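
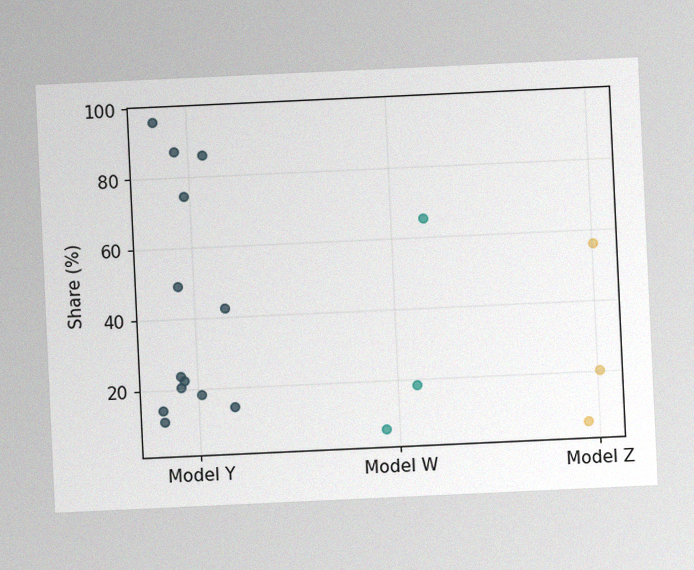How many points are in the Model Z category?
3

The chart is tilted about 3° counter-clockwise, with some photo noise. Counting the markers in the Model Z column gives 3.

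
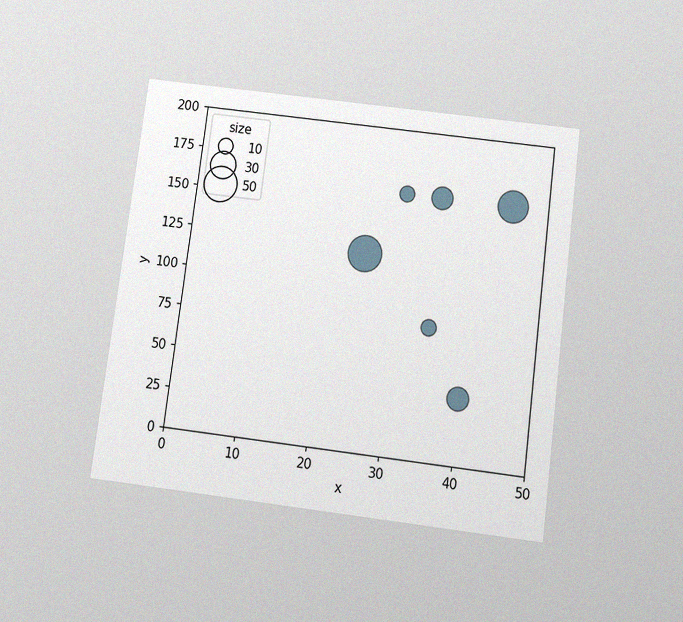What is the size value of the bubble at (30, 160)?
The chart is tilted about 7° clockwise and viewed slightly from below, with some photo noise. Matching the bubble at (30, 160) against the size legend gives 10.

10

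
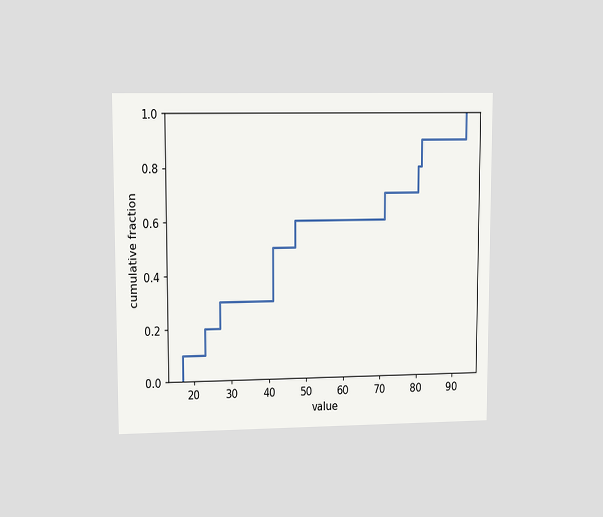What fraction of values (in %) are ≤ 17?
The chart is viewed at a slight angle. At x=17 the ECDF step is at 10%.

10%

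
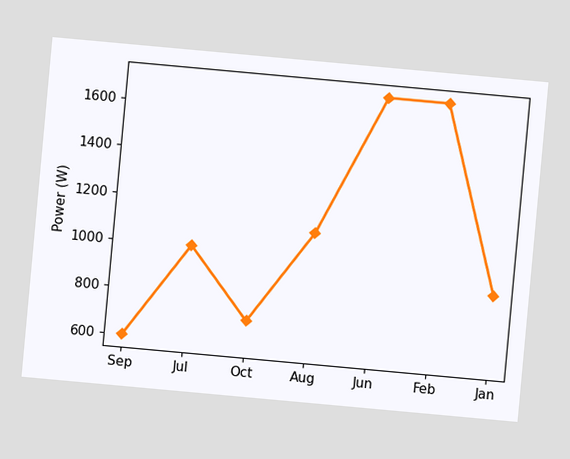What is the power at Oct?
The chart is tilted about 5° clockwise. At Oct, the line is at 700W.

700W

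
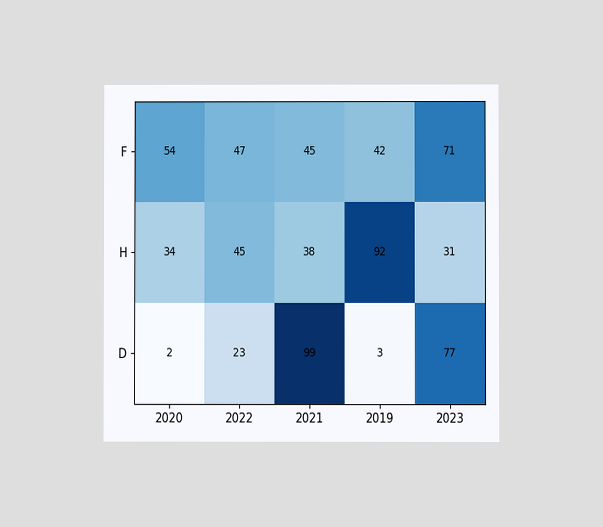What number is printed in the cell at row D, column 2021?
99

The chart is viewed at a slight angle. The (D, 2021) cell reads 99.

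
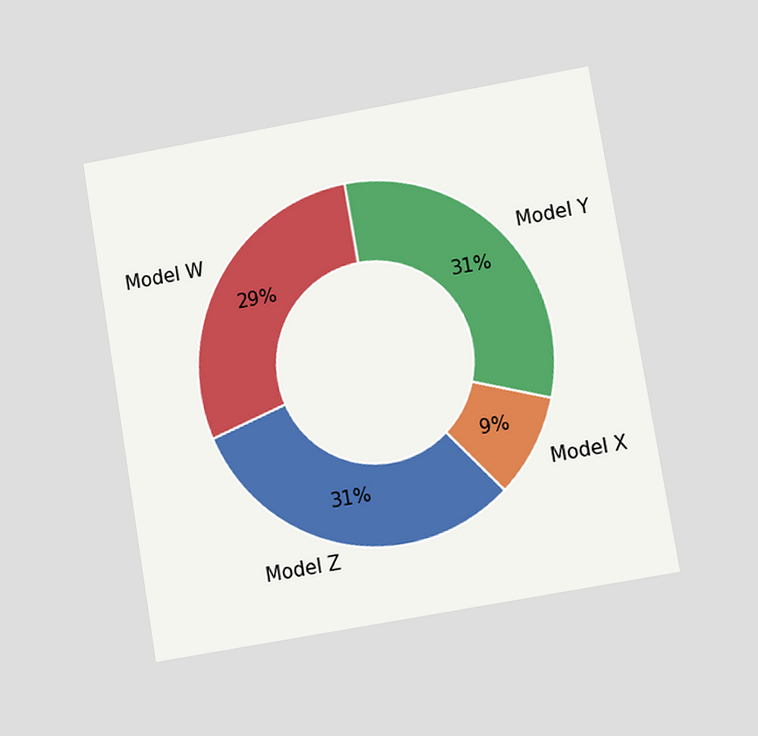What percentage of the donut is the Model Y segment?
The chart is tilted about 10° counter-clockwise and viewed at a slight angle. The Model Y segment takes up 31% of the ring.

31%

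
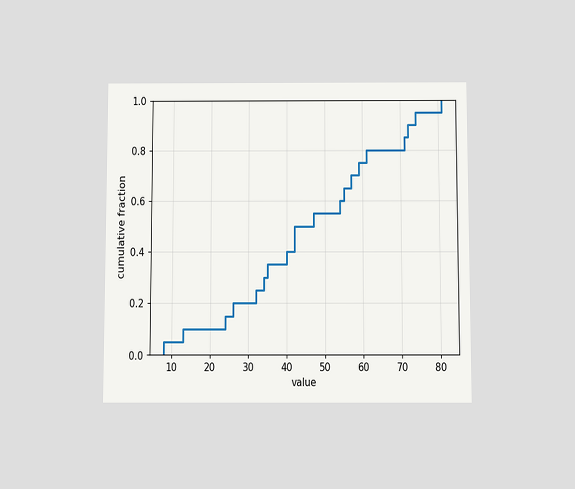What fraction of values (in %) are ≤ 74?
The chart is viewed slightly from below. At x=74 the ECDF step is at 95%.

95%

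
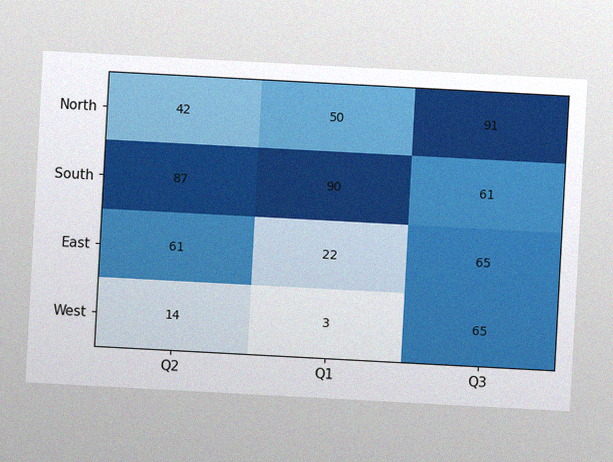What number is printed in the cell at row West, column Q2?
14

The chart is tilted about 3° clockwise, with some photo noise. The (West, Q2) cell reads 14.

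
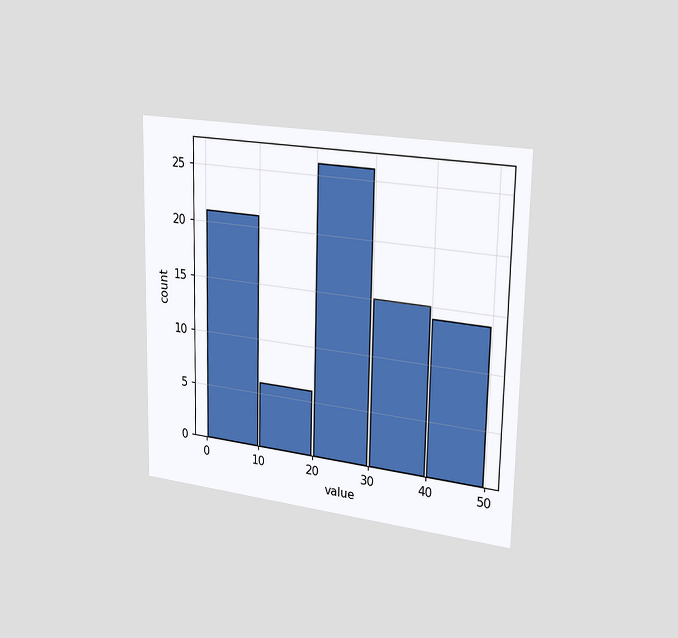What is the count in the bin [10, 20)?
6

The chart is viewed slightly from the right. The [10, 20) bin has height 6.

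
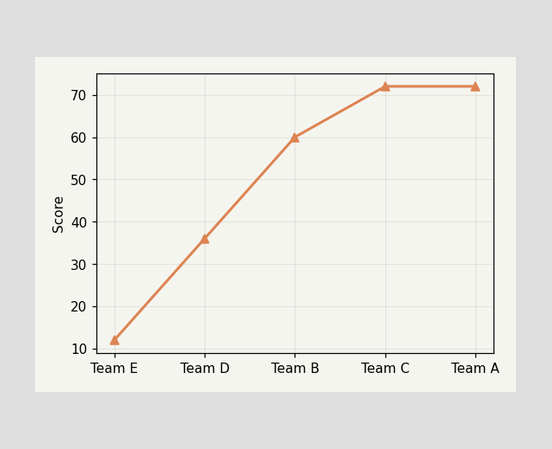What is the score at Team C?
At Team C, the line is at 72.

72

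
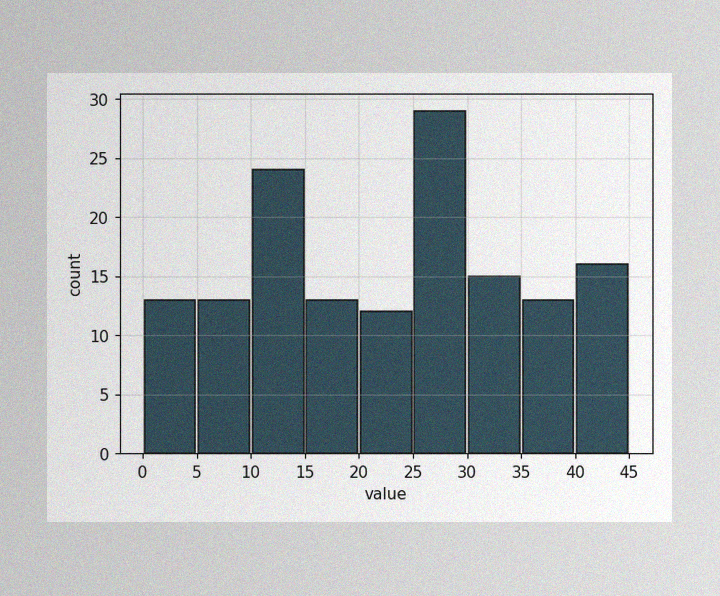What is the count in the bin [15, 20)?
13

The image has some photo noise and uneven lighting. The [15, 20) bin has height 13.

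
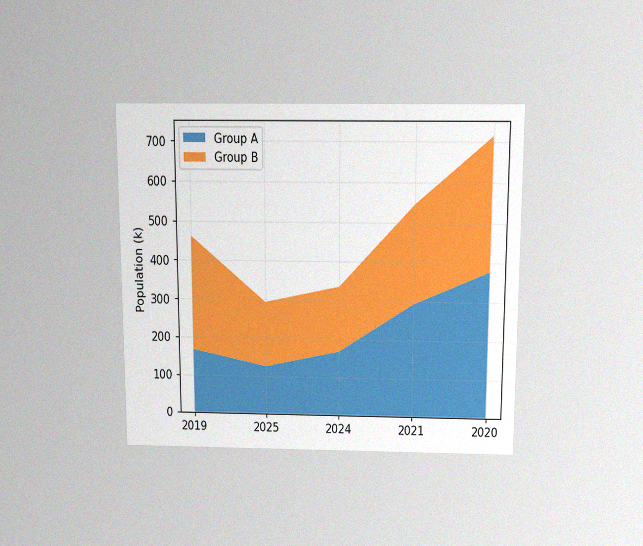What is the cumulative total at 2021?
The chart is viewed slightly from above, with some photo noise. The stacked total at 2021 reaches 546k.

546k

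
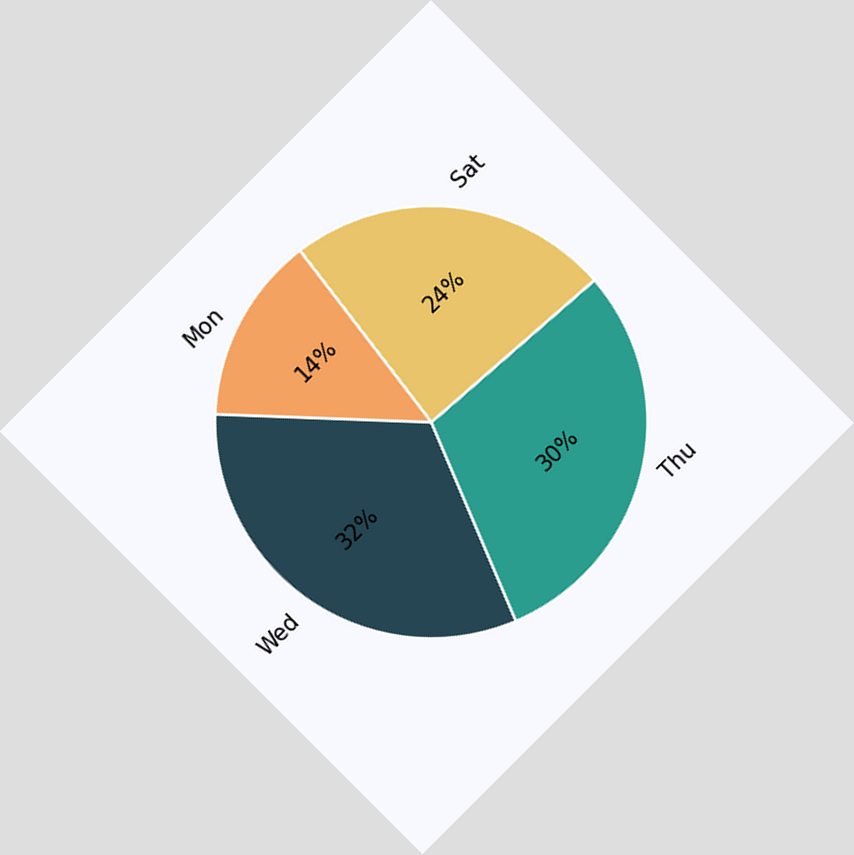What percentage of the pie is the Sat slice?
The chart is tilted about 45° counter-clockwise. The Sat slice takes up 24% of the pie.

24%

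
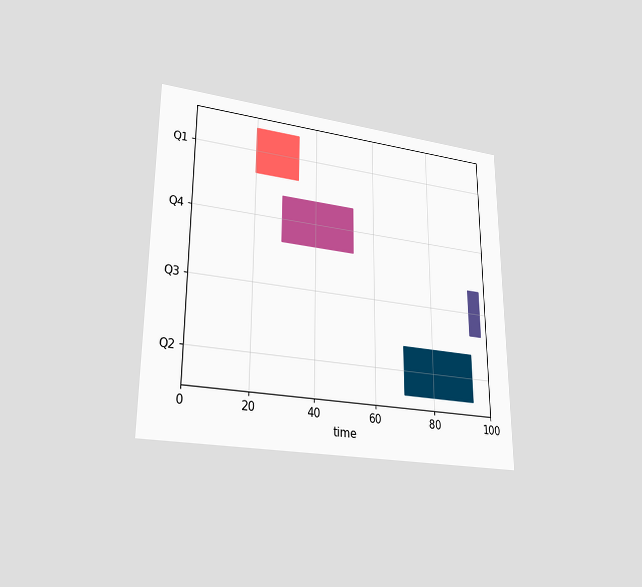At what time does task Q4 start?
29

The chart is viewed at a slight angle. The Q4 bar begins at t=29.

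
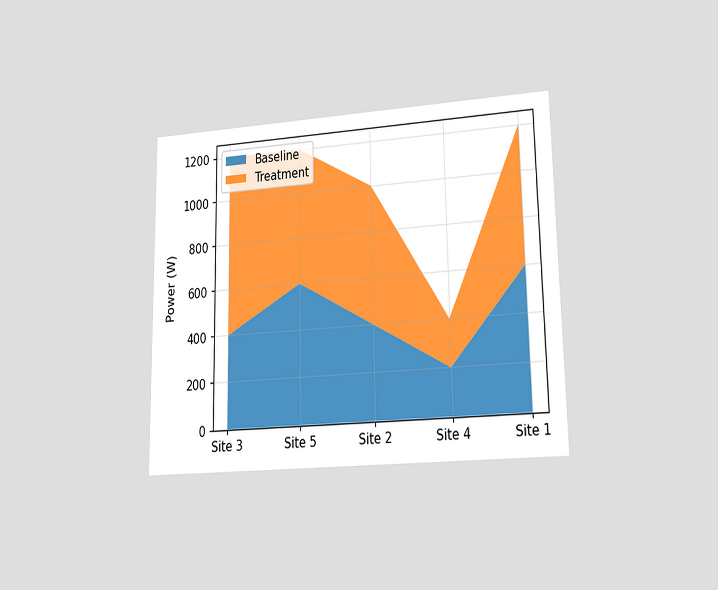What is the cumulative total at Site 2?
1000W

The chart is viewed at a slight angle. The stacked total at Site 2 reaches 1000W.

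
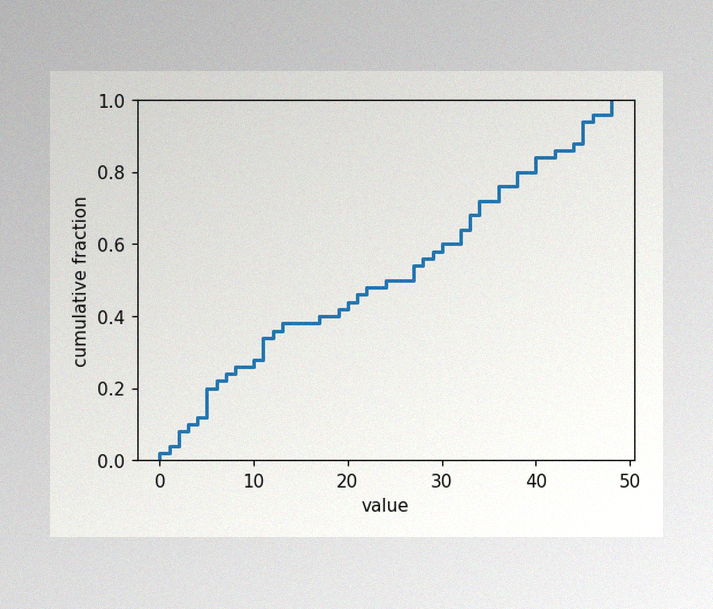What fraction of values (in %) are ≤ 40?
The image has some photo noise and uneven lighting. At x=40 the ECDF step is at 84%.

84%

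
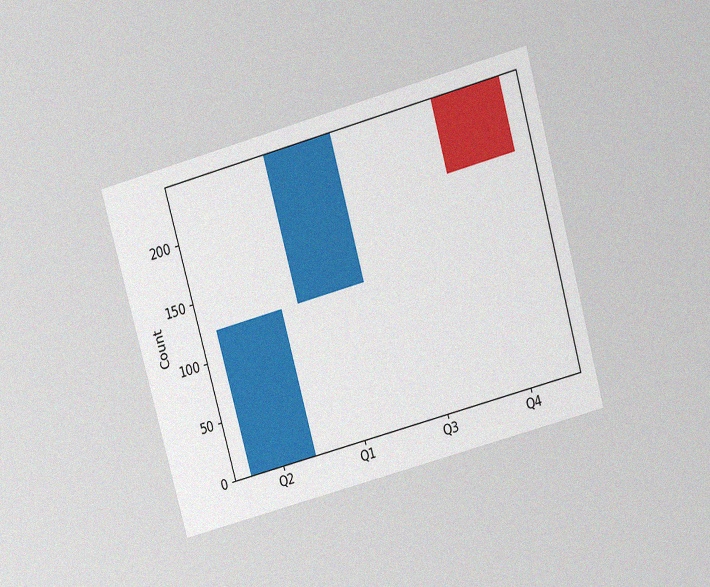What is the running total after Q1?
248

The chart is tilted about 15° counter-clockwise and viewed slightly from above, with some photo noise. After Q1 the running total reaches 248.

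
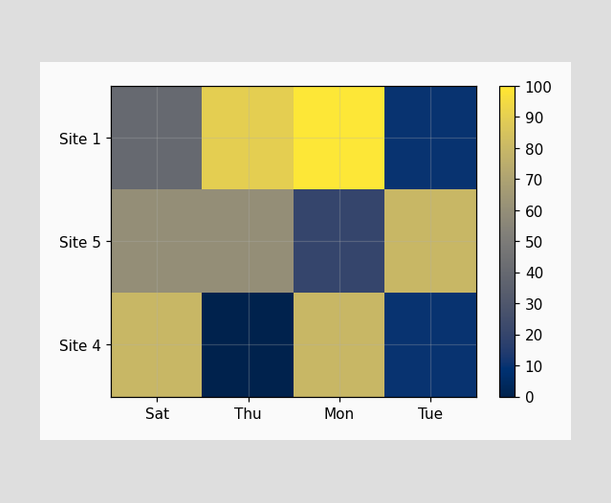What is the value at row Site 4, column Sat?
Matching cell (Site 4, Sat) against the colorbar gives 80.

80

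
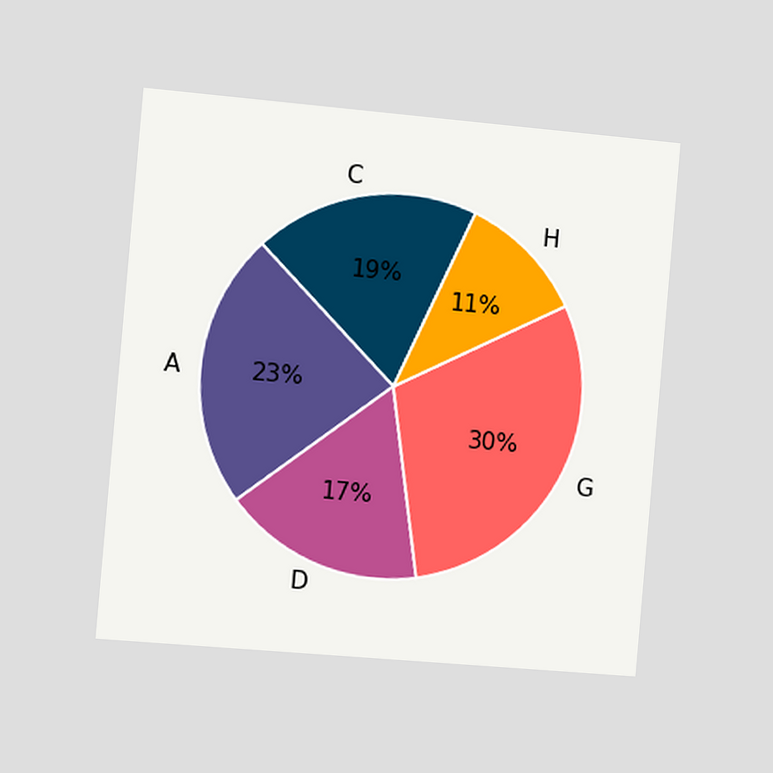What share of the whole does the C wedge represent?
The chart is tilted about 5° clockwise and viewed slightly from the left. The C slice takes up 19% of the pie.

19%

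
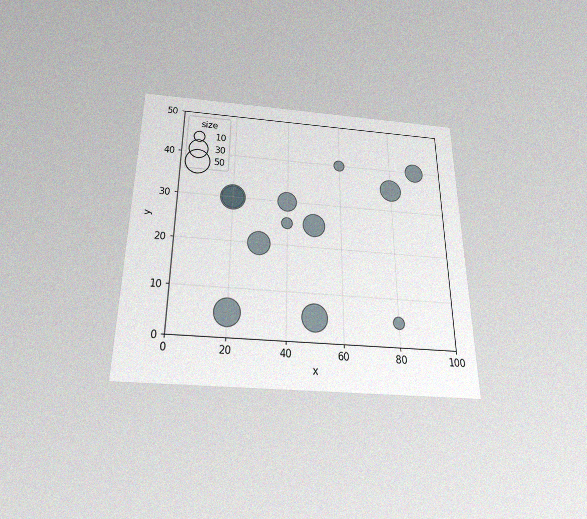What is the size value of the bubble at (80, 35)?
40

The chart is viewed slightly from below, with some photo noise. Matching the bubble at (80, 35) against the size legend gives 40.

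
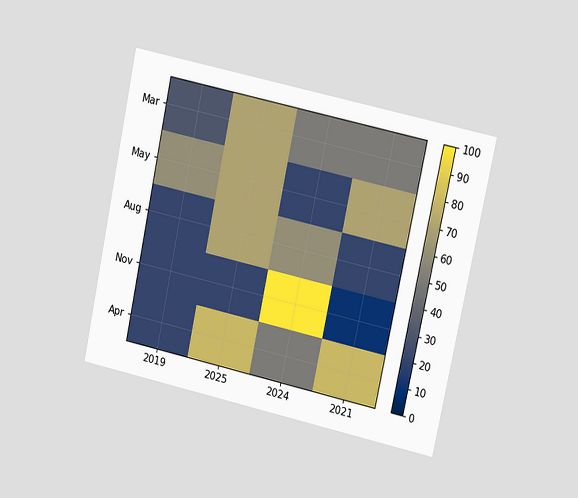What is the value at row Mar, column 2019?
The chart is tilted about 12° clockwise and viewed at a slight angle. Matching cell (Mar, 2019) against the colorbar gives 30.

30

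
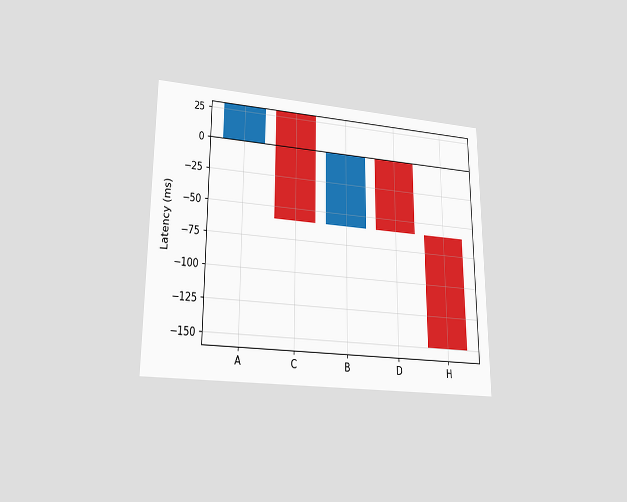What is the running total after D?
The chart is viewed at a slight angle. After D the running total reaches -60ms.

-60ms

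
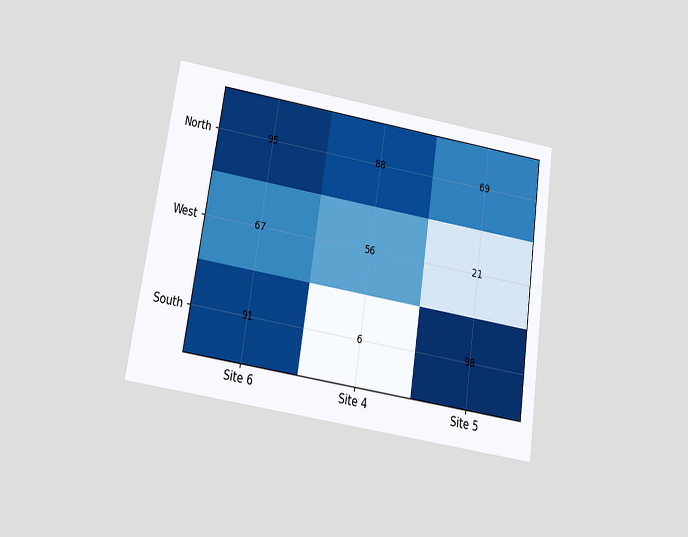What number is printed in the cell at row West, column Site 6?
The chart is tilted about 9° clockwise and viewed slightly from below. The (West, Site 6) cell reads 67.

67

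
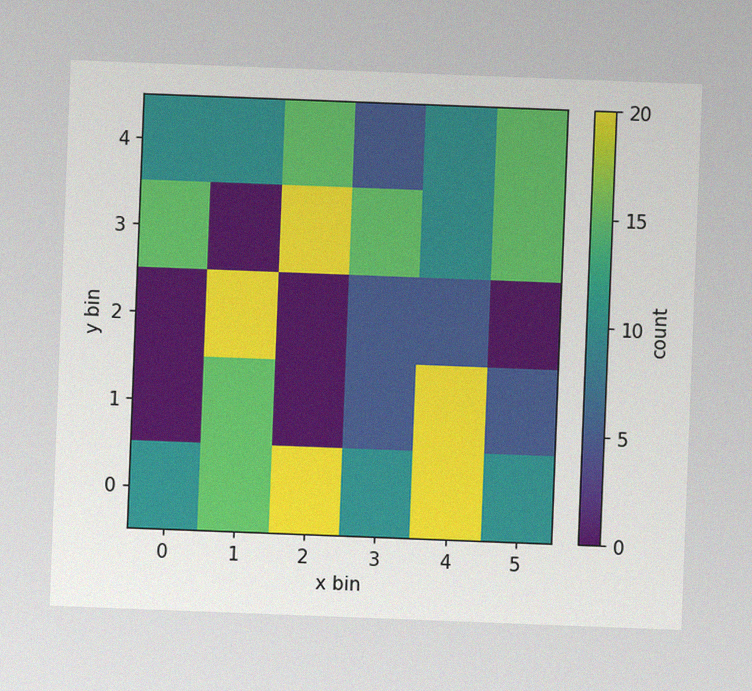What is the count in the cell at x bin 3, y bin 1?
The chart is tilted about 2° clockwise, with some photo noise. Matching the cell (3, 1) against the colorbar gives 5.

5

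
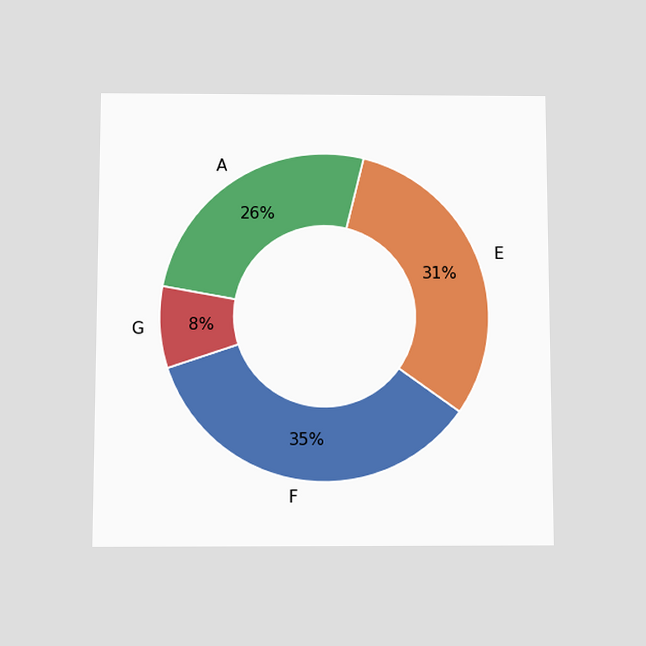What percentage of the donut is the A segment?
26%

The chart is viewed slightly from below. The A segment takes up 26% of the ring.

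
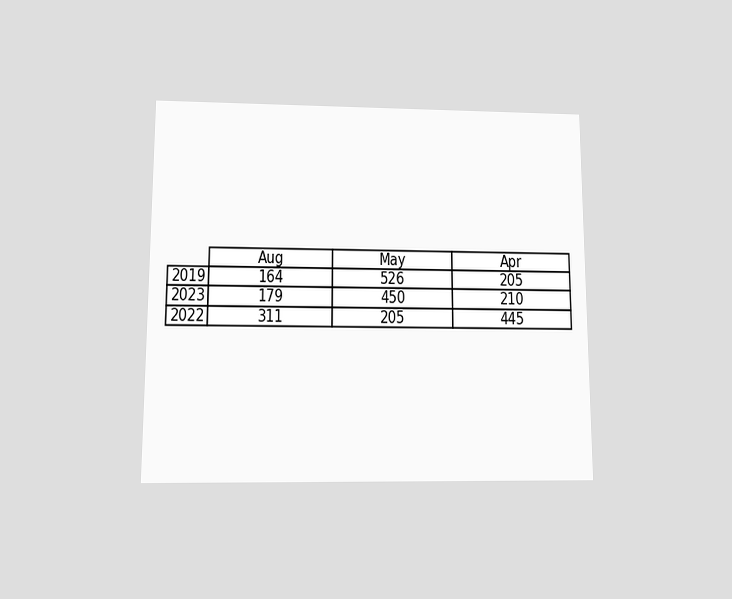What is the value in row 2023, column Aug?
179

The chart is viewed slightly from below. The (2023, Aug) cell reads 179.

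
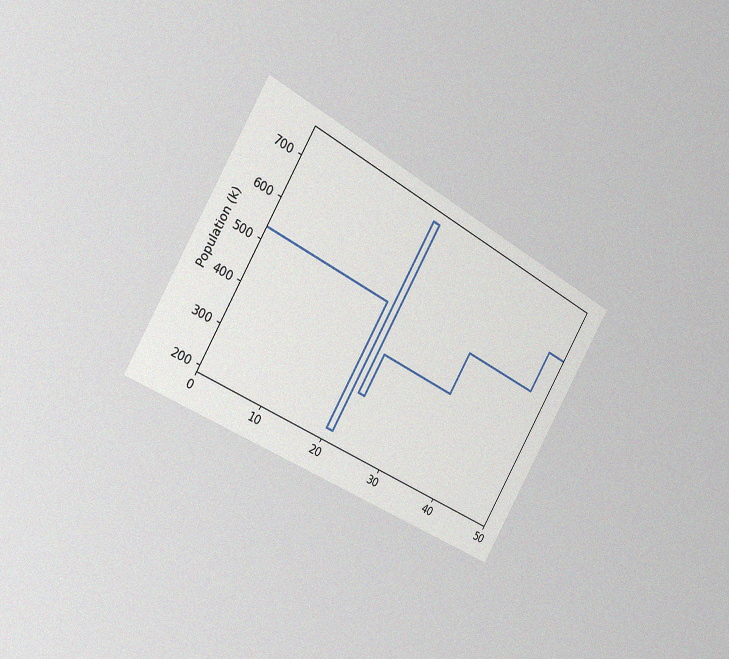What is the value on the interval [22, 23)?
318k

The chart is tilted about 30° clockwise and viewed slightly from the left, with some photo noise. On [22, 23) the step sits at 318k.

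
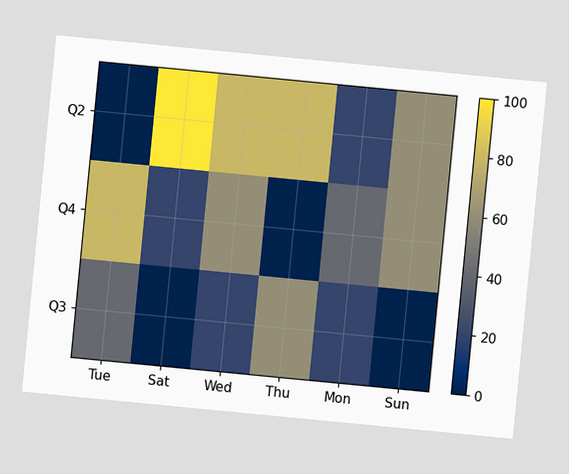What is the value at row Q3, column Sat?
0

The chart is tilted about 6° clockwise. Matching cell (Q3, Sat) against the colorbar gives 0.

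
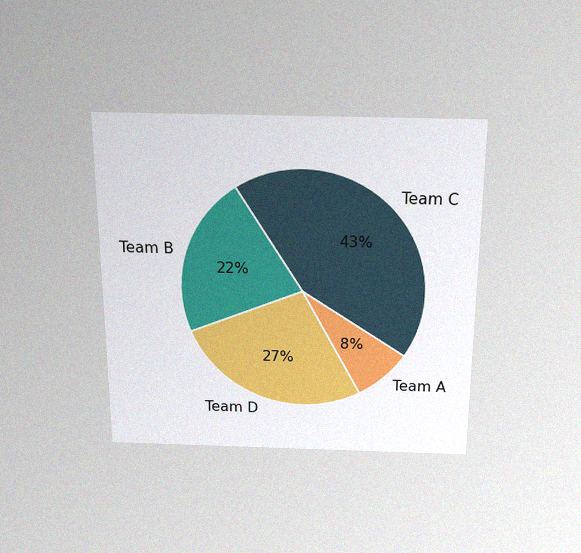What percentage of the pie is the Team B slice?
22%

The chart is viewed slightly from above, with some photo noise. The Team B slice takes up 22% of the pie.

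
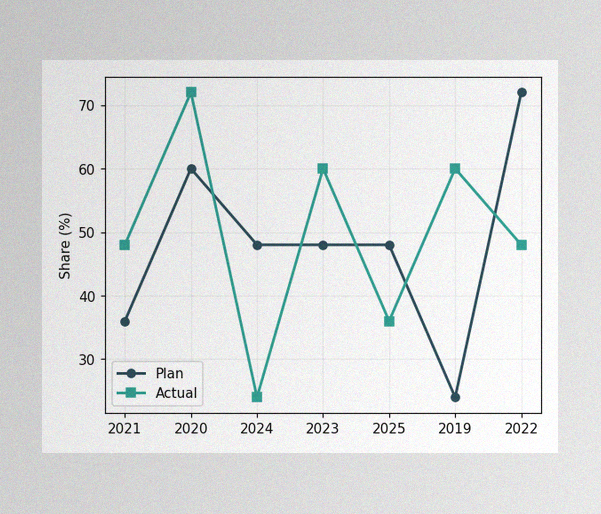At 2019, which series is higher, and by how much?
The image has some photo noise and uneven lighting. At 2019, Actual sits above the other line by 36%.

Actual, by 36%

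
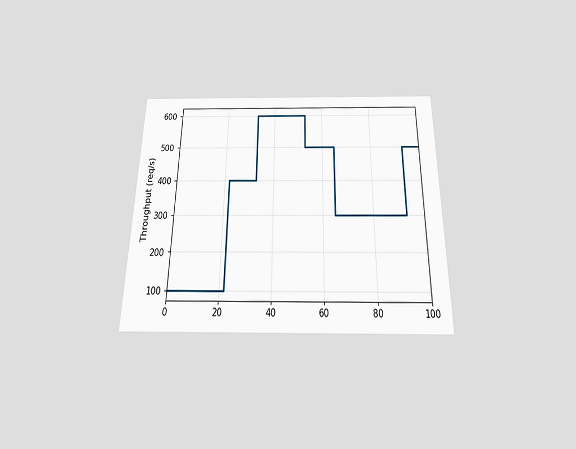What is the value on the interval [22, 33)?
The chart is viewed slightly from below. On [22, 33) the step sits at 400req/s.

400req/s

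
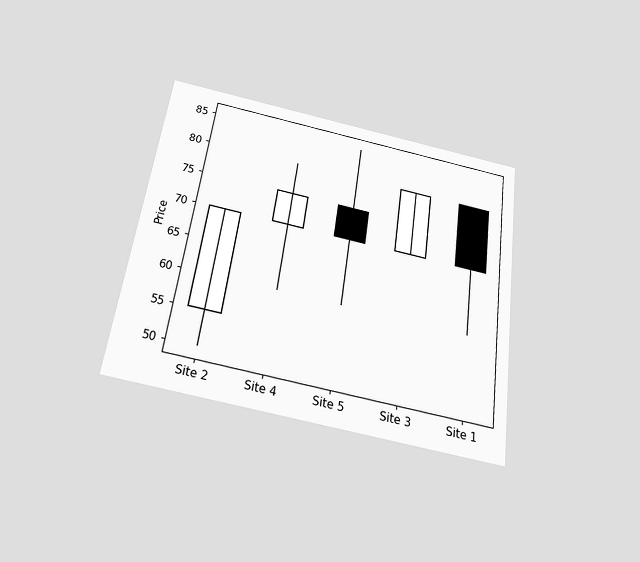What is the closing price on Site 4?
75

The chart is tilted about 8° clockwise and viewed slightly from below. The Site 4 candle closes at 75.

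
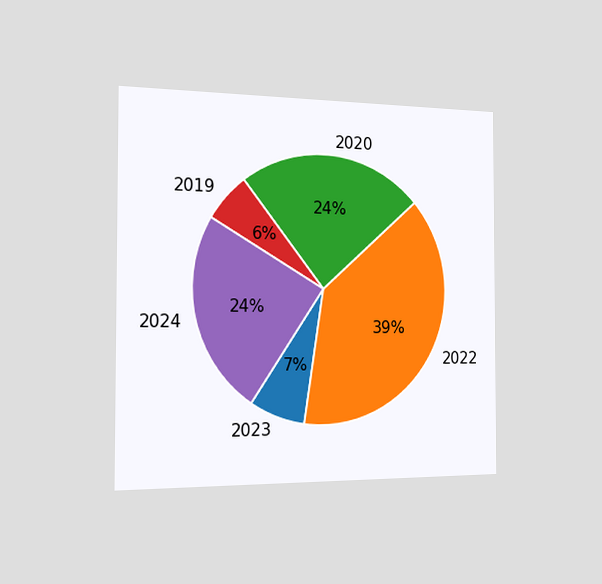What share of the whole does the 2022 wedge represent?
The chart is viewed slightly from the left. The 2022 slice takes up 39% of the pie.

39%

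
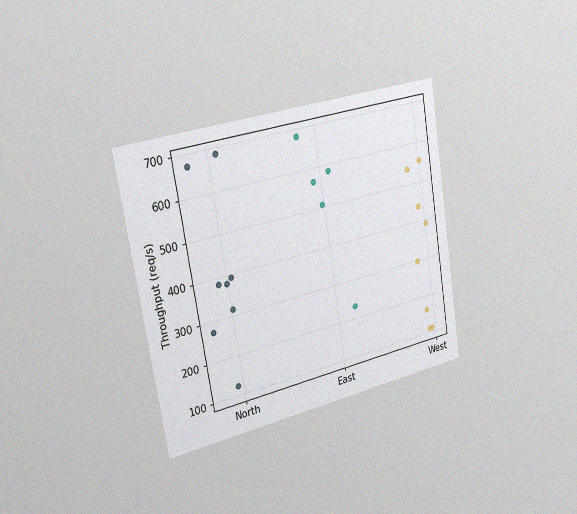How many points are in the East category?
5

The chart is tilted about 9° counter-clockwise and viewed slightly from the left, with some photo noise. Counting the markers in the East column gives 5.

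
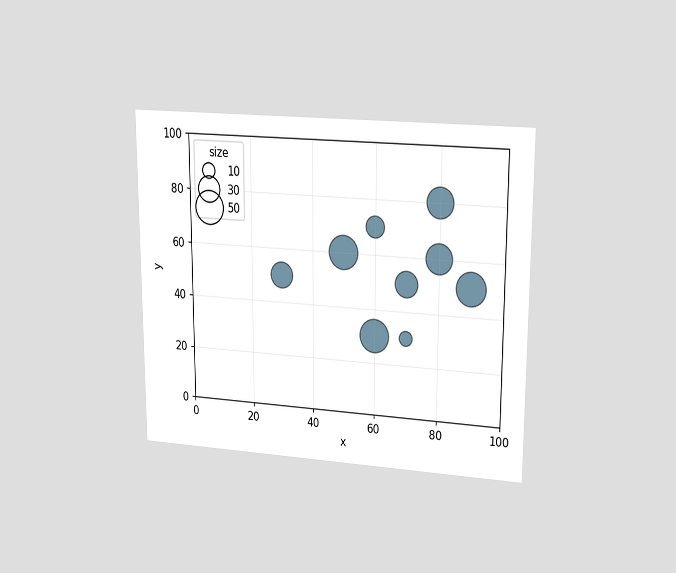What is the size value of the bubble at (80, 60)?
The chart is viewed at a slight angle. Matching the bubble at (80, 60) against the size legend gives 40.

40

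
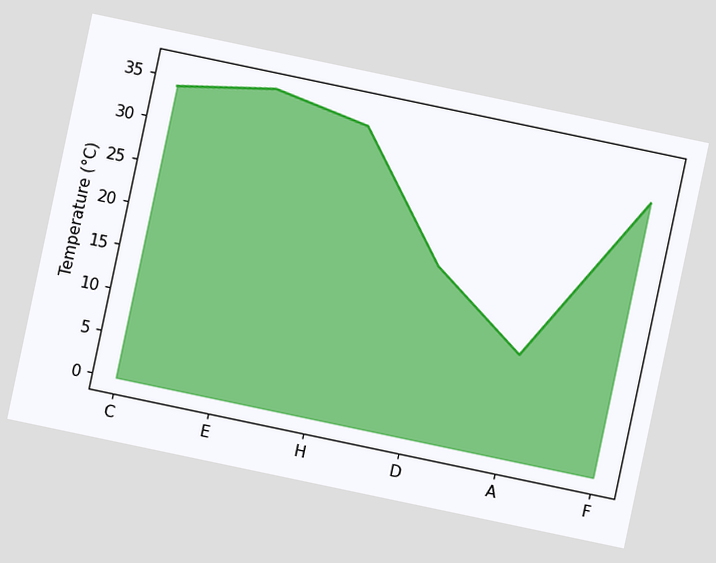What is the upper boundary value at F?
The chart is tilted about 12° clockwise. At F the upper boundary is at 32°C.

32°C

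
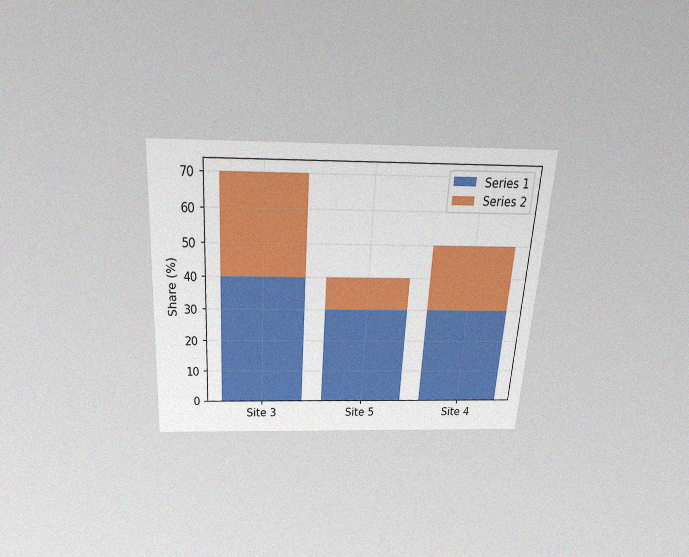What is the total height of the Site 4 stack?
The chart is tilted about 4° clockwise and viewed slightly from above, with some photo noise. The Site 4 stack's top reaches 50% on the y-axis.

50%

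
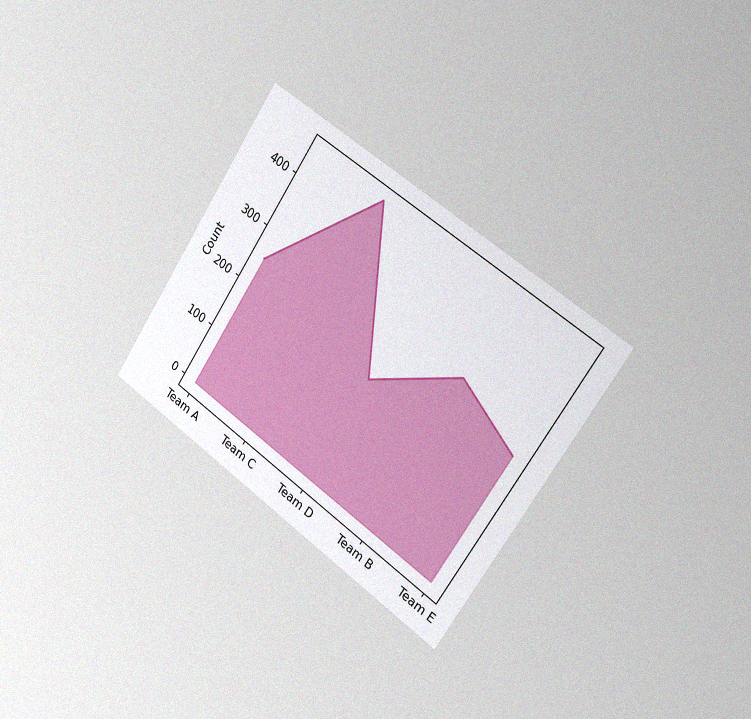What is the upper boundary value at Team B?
300

The chart is tilted about 34° clockwise and viewed slightly from the right, with some photo noise. At Team B the upper boundary is at 300.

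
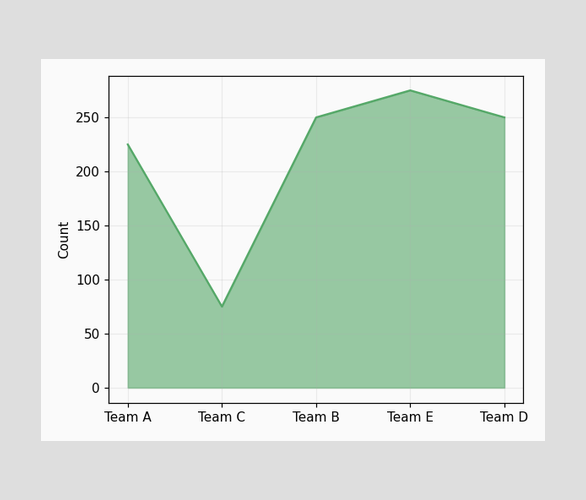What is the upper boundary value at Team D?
250

At Team D the upper boundary is at 250.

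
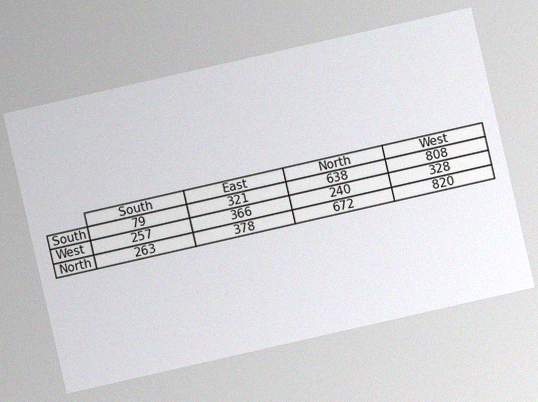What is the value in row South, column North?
The chart is tilted about 13° counter-clockwise, with some photo noise. The (South, North) cell reads 638.

638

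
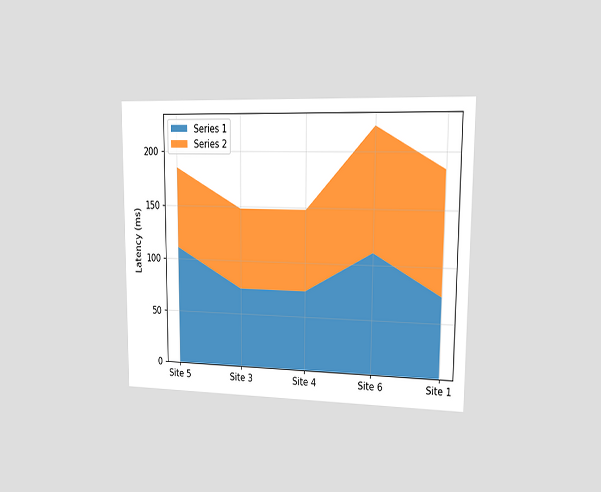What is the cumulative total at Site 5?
185ms

The chart is viewed slightly from the right. The stacked total at Site 5 reaches 185ms.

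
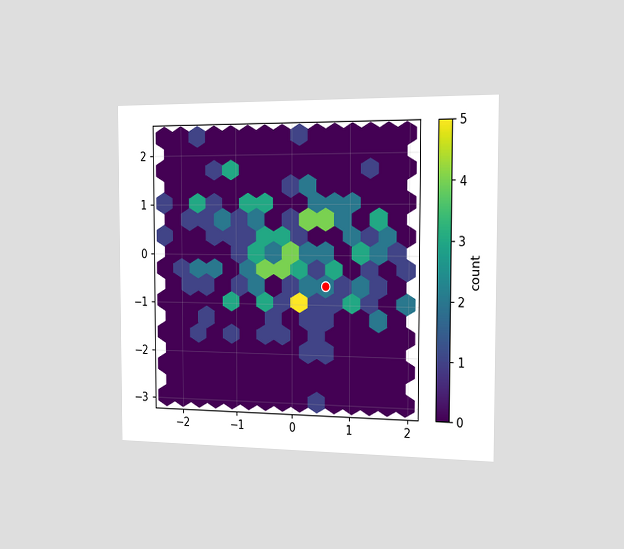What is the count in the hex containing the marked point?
The chart is viewed slightly from the right. The marked hex reads 2 on the colorbar.

2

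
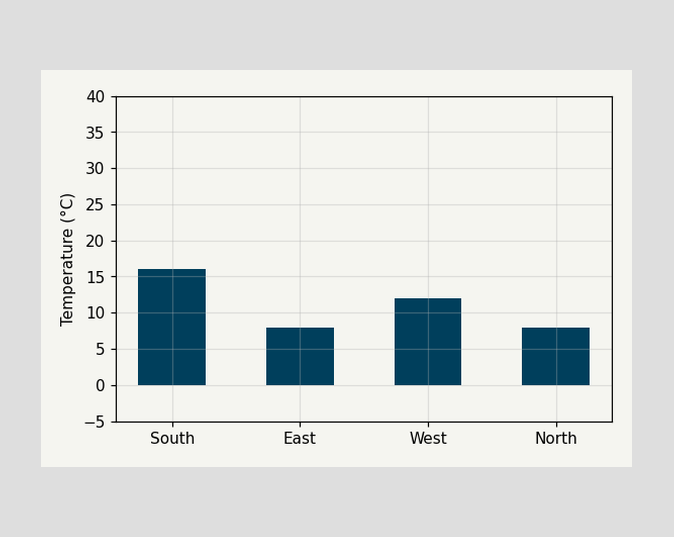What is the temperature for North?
8°C

Reading along the chart's y-axis, the North bar reaches 8°C.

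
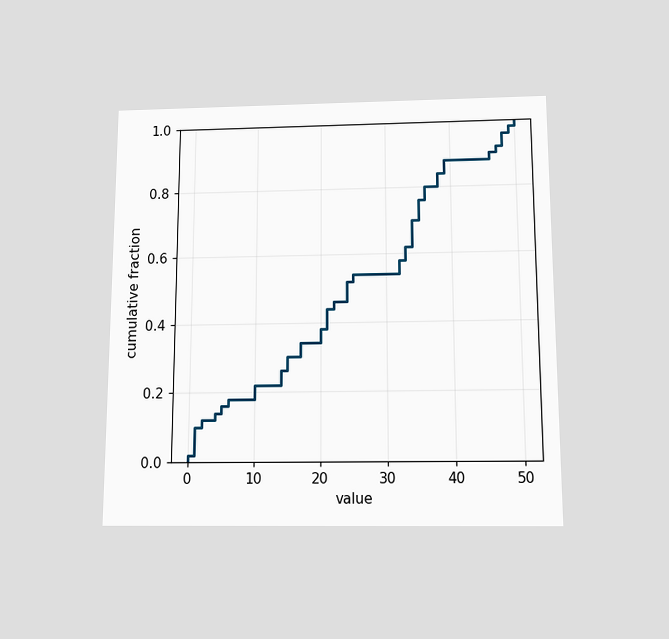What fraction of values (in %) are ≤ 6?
The chart is viewed slightly from below. At x=6 the ECDF step is at 18%.

18%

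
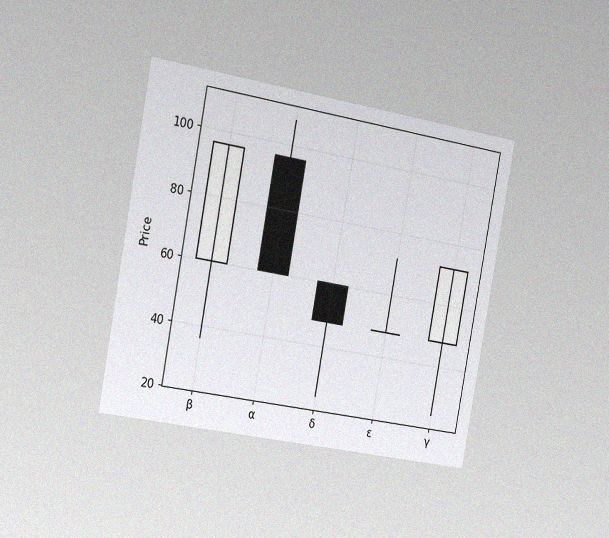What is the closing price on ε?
48

The chart is tilted about 10° clockwise and viewed slightly from the left, with some photo noise. The ε candle closes at 48.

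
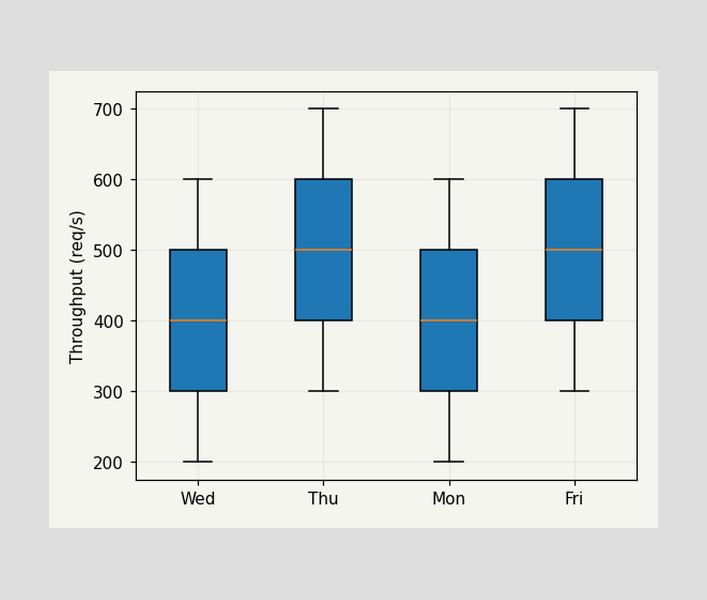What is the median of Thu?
The median line in the Thu box sits at 500req/s.

500req/s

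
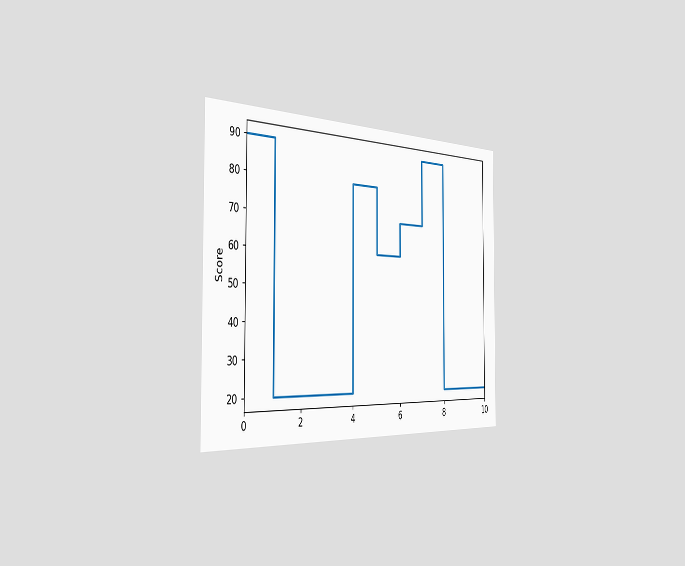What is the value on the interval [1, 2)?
The chart is viewed slightly from the left. On [1, 2) the step sits at 20.

20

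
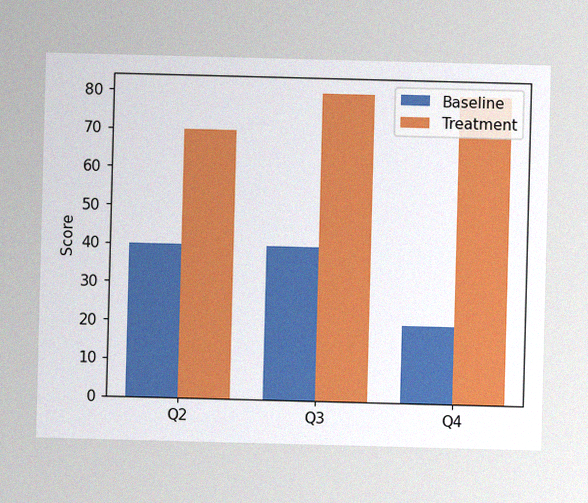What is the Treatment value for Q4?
80

The image has some photo noise and uneven lighting. The Treatment bar at Q4 reaches 80 on the y-axis.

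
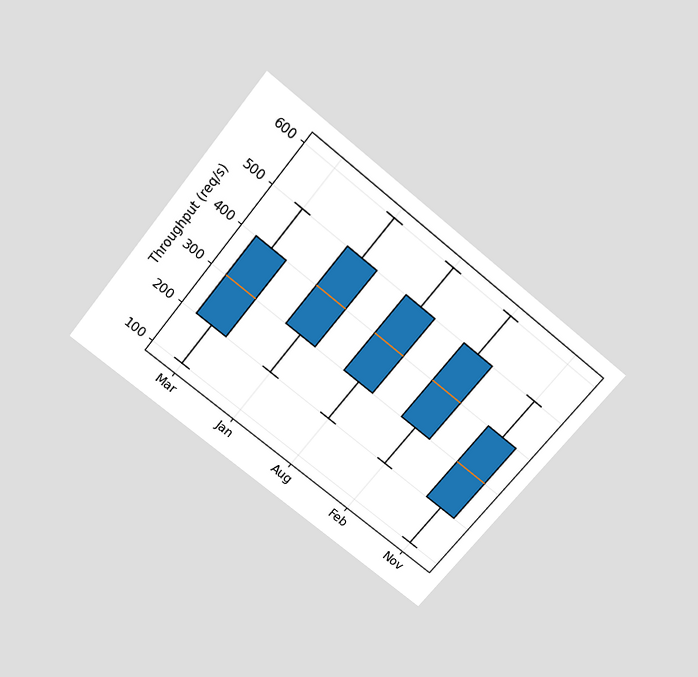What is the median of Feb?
The chart is tilted about 39° clockwise and viewed slightly from above. The median line in the Feb box sits at 400req/s.

400req/s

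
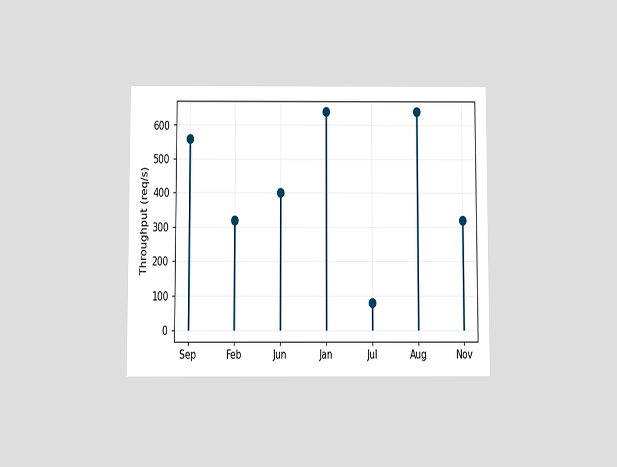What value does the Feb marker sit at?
320req/s

The chart is viewed slightly from below. The Feb marker sits at 320req/s.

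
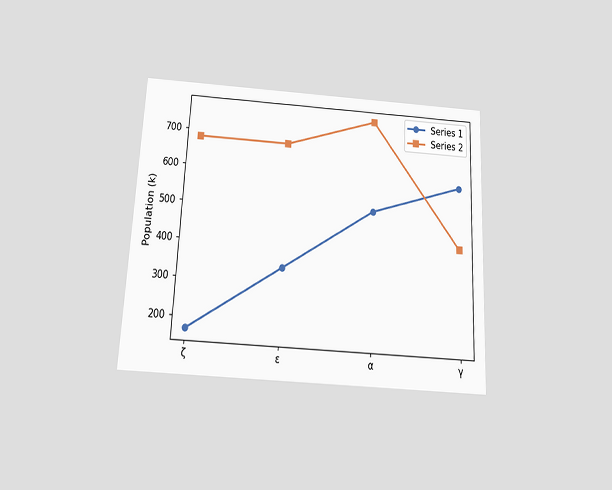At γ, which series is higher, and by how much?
The chart is tilted about 3° clockwise and viewed slightly from below. At γ, Series 1 sits above the other line by 170k.

Series 1, by 170k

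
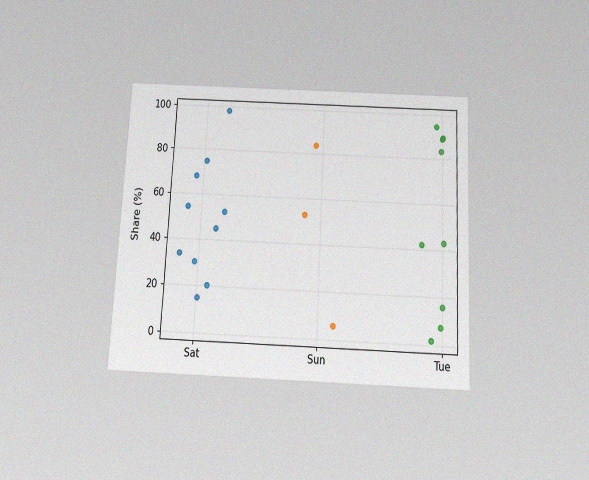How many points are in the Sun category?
The chart is tilted about 3° clockwise and viewed slightly from below, with some photo noise. Counting the markers in the Sun column gives 3.

3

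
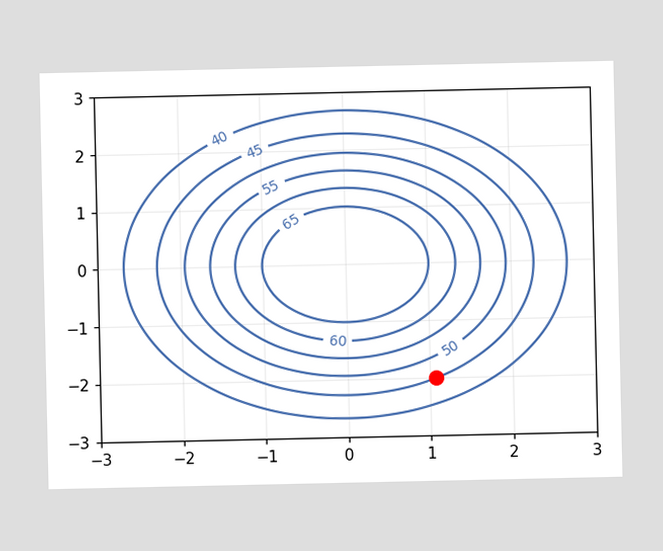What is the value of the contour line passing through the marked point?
45

The marked point sits on the contour labelled 45.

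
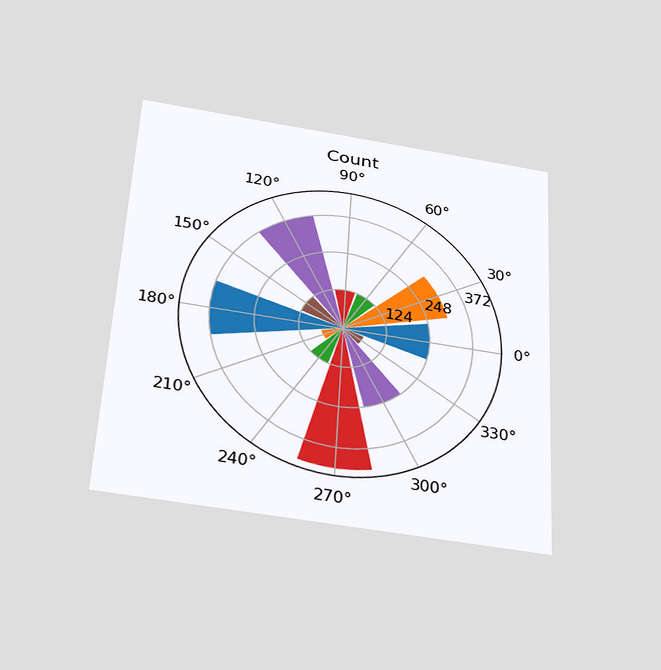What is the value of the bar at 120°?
The chart is tilted about 3° clockwise and viewed slightly from below. The bar at 120° reaches 372 on the radial axis.

372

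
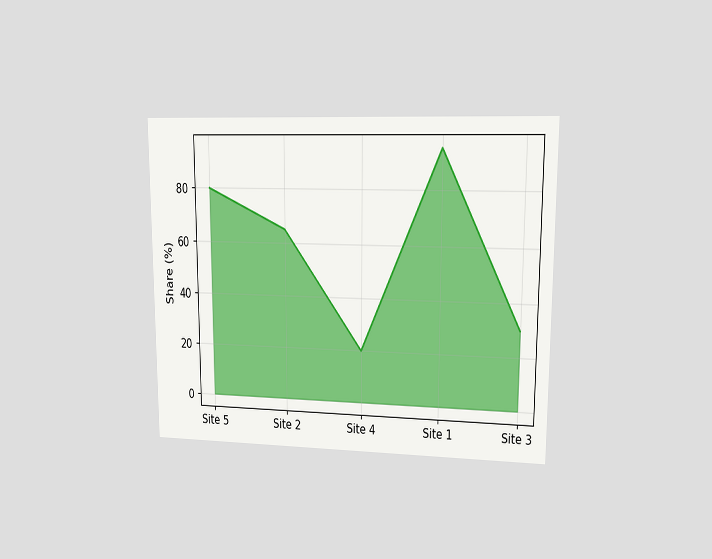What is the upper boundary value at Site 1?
95%

The chart is viewed at a slight angle. At Site 1 the upper boundary is at 95%.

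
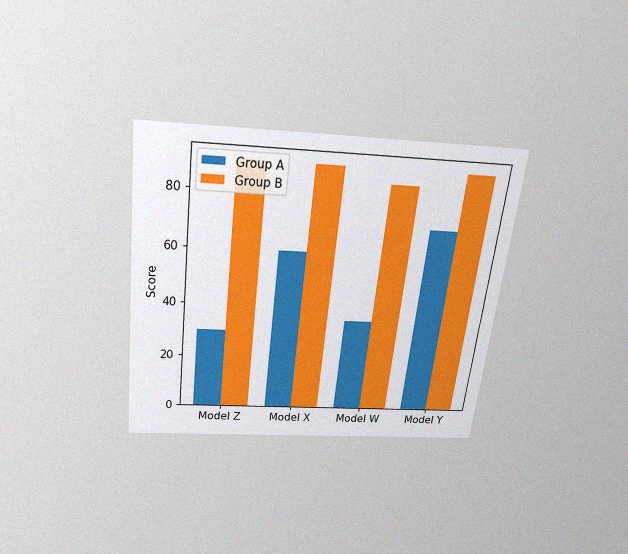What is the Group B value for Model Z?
The chart is tilted about 7° clockwise and viewed slightly from above, with some photo noise. The Group B bar at Model Z reaches 90 on the y-axis.

90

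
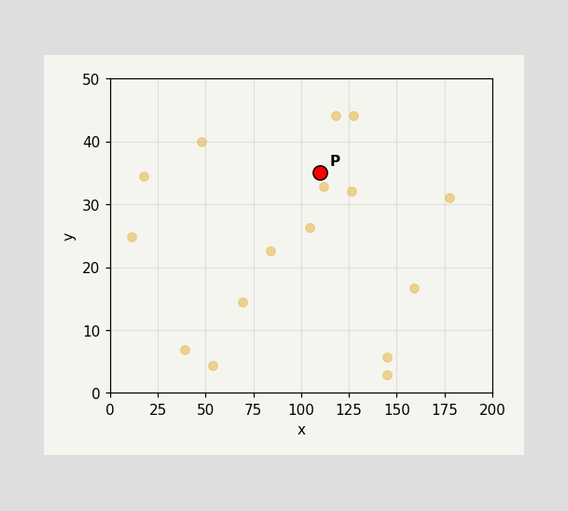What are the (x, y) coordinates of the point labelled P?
(110, 35)

Following the gridlines from P to each axis, P sits at (110, 35).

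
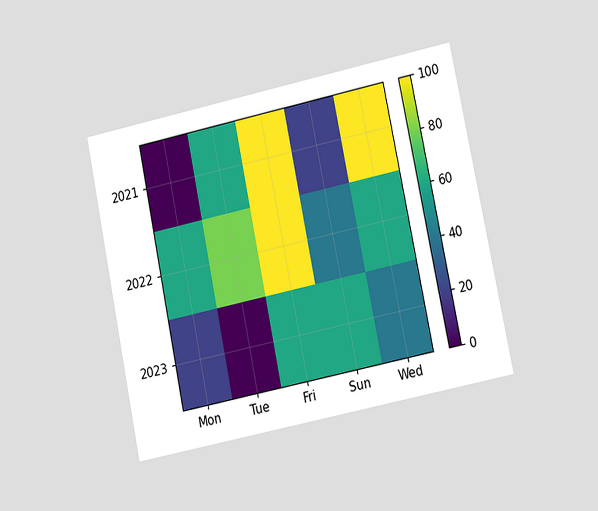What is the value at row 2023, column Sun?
60

The chart is tilted about 12° counter-clockwise and viewed at a slight angle. Matching cell (2023, Sun) against the colorbar gives 60.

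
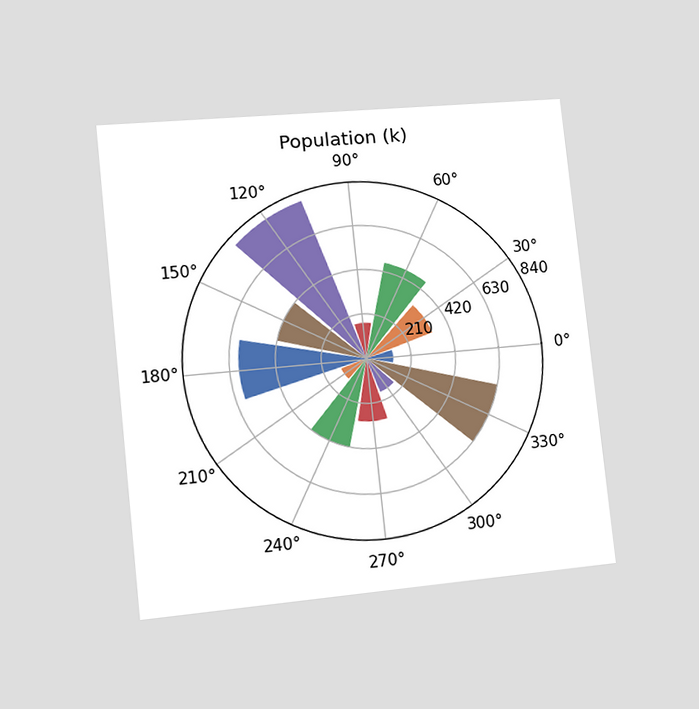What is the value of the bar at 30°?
The chart is tilted about 6° counter-clockwise and viewed slightly from the left. The bar at 30° reaches 336k on the radial axis.

336k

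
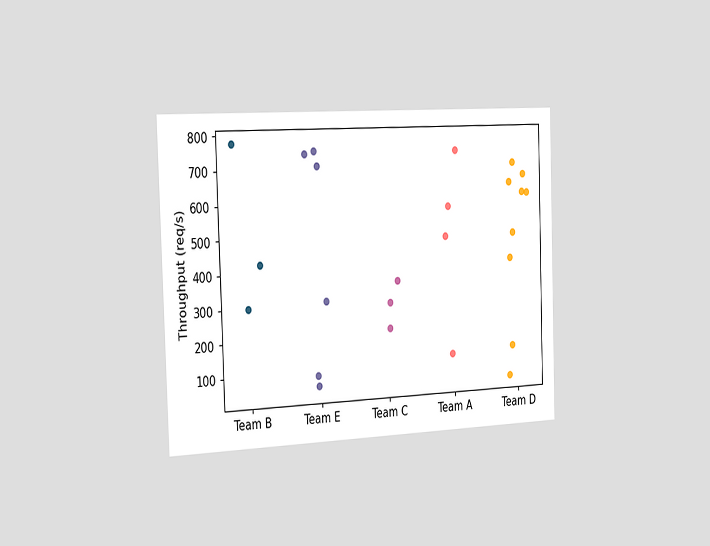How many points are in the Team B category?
The chart is viewed slightly from the left. Counting the markers in the Team B column gives 3.

3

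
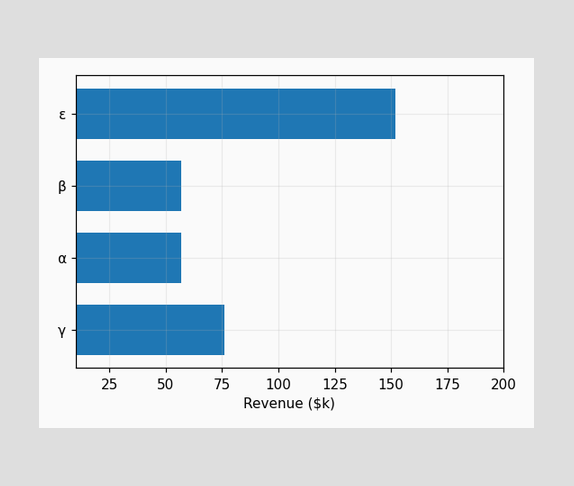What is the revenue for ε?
Reading along the chart's x-axis, the ε bar reaches $152k.

$152k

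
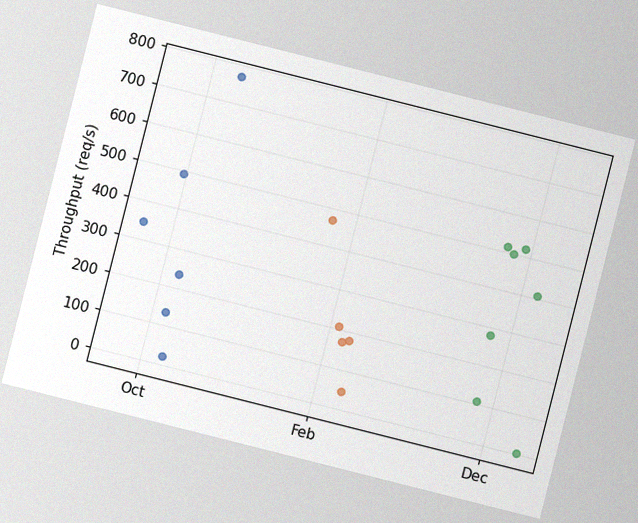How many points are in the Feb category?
5

The chart is tilted about 14° clockwise, with some photo noise. Counting the markers in the Feb column gives 5.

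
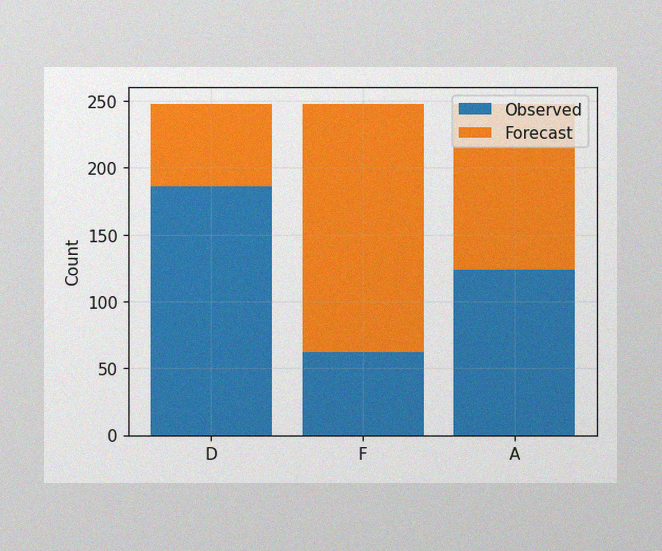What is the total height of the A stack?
The image has some photo noise and uneven lighting. The A stack's top reaches 248 on the y-axis.

248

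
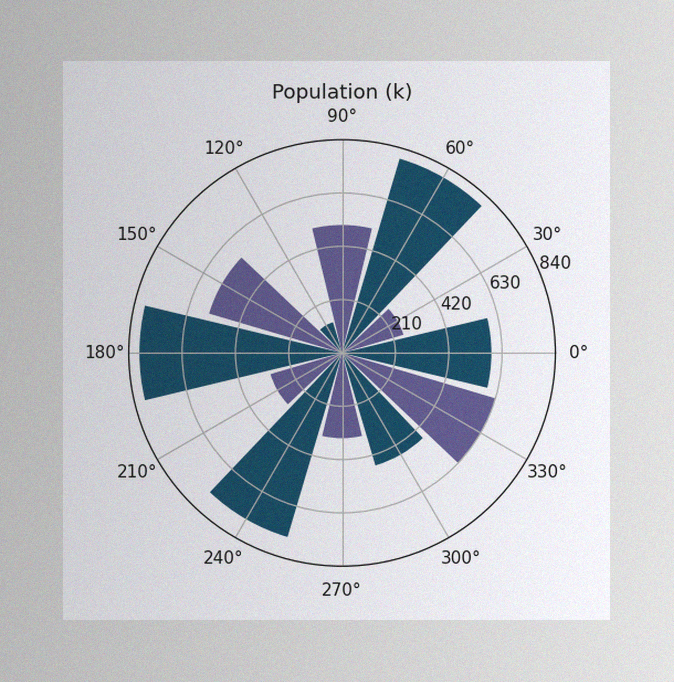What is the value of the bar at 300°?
462k

The image has some photo noise and uneven lighting. The bar at 300° reaches 462k on the radial axis.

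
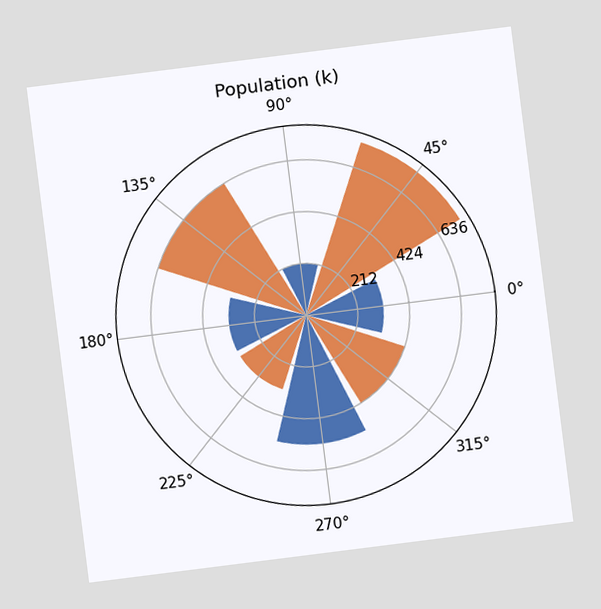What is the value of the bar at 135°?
The chart is tilted about 7° counter-clockwise. The bar at 135° reaches 636k on the radial axis.

636k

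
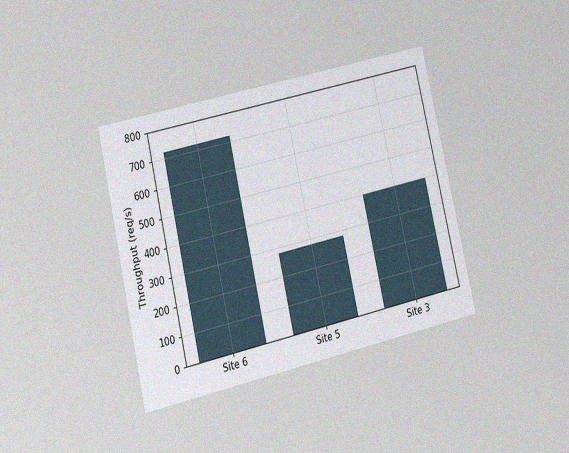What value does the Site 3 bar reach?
The chart is tilted about 13° counter-clockwise and viewed at a slight angle, with some photo noise. Reading along the chart's y-axis, the Site 3 bar reaches 400req/s.

400req/s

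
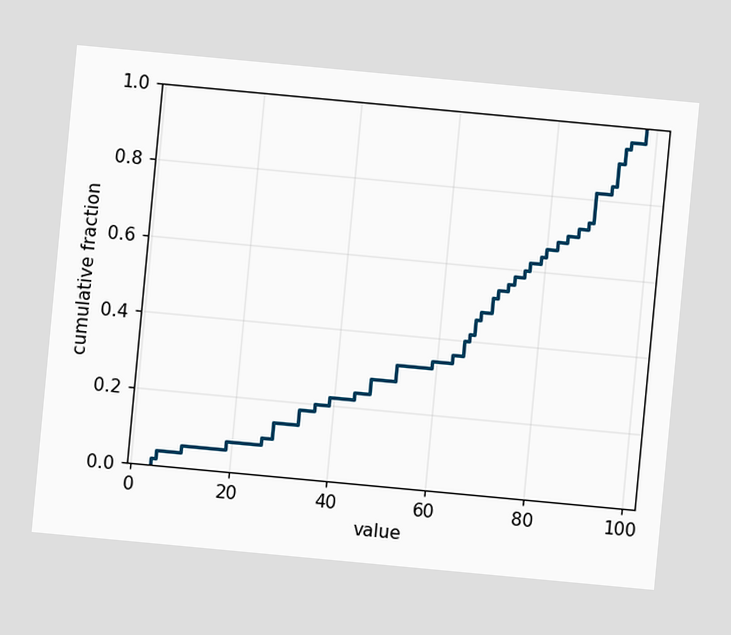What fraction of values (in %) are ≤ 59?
34%

The chart is tilted about 5° clockwise. At x=59 the ECDF step is at 34%.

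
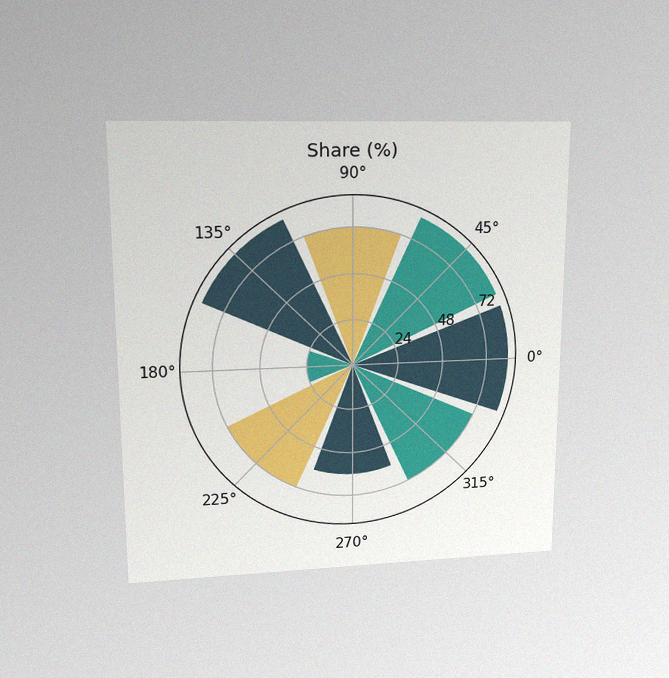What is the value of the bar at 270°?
The chart is viewed at a slight angle, with some photo noise. The bar at 270° reaches 60% on the radial axis.

60%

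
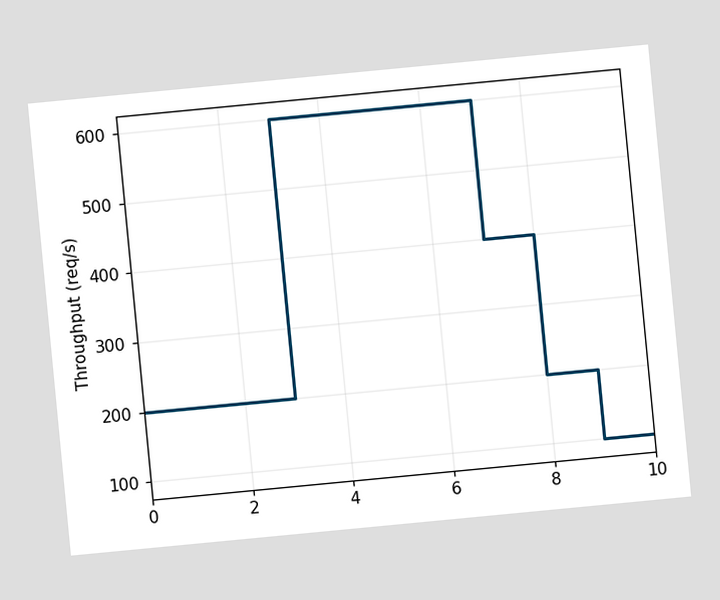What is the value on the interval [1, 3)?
200req/s

The chart is tilted about 5° counter-clockwise. On [1, 3) the step sits at 200req/s.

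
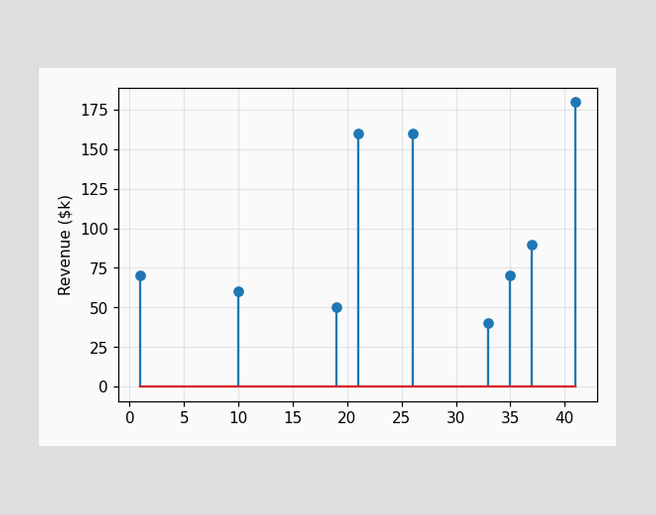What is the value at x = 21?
The stem at x=21 reaches $160k.

$160k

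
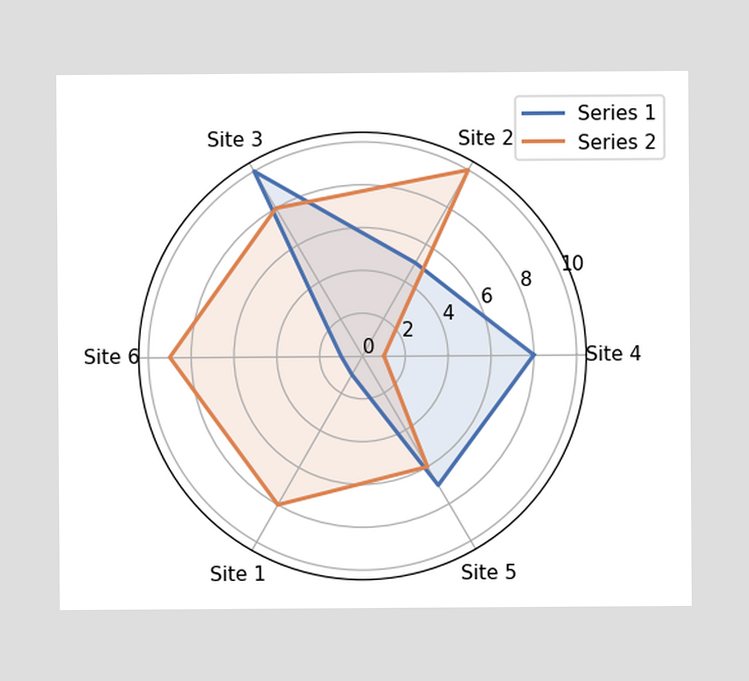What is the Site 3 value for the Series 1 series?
10

On the Site 3 axis, Series 1 reaches 10.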